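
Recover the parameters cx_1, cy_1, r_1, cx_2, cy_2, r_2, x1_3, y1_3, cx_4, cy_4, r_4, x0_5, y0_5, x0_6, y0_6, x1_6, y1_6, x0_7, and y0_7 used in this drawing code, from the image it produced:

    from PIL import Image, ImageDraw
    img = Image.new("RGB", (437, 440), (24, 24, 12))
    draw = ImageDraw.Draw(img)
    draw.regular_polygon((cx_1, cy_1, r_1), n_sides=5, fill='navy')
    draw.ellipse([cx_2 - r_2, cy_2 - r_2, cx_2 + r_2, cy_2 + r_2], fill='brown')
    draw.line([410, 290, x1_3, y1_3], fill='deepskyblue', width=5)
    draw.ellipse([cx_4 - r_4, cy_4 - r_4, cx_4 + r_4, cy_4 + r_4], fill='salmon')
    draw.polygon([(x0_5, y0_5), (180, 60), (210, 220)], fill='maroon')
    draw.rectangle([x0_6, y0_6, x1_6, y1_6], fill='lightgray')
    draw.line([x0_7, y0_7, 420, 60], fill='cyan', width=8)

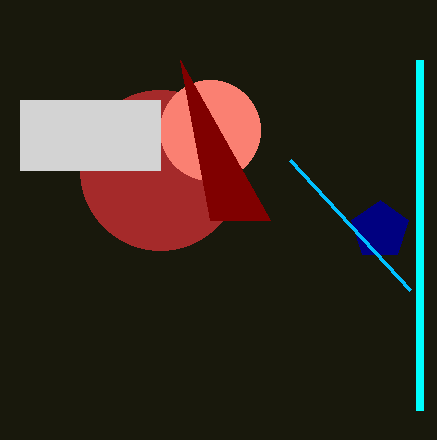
cx_1 = 380; cy_1 = 230; r_1 = 30; cx_2 = 160; cy_2 = 170; r_2 = 80; x1_3 = 290; y1_3 = 160; cx_4 = 210; cy_4 = 130; r_4 = 50; x0_5 = 270; y0_5 = 220; x0_6 = 20; y0_6 = 100; x1_6 = 160; y1_6 = 170; x0_7 = 420; y0_7 = 410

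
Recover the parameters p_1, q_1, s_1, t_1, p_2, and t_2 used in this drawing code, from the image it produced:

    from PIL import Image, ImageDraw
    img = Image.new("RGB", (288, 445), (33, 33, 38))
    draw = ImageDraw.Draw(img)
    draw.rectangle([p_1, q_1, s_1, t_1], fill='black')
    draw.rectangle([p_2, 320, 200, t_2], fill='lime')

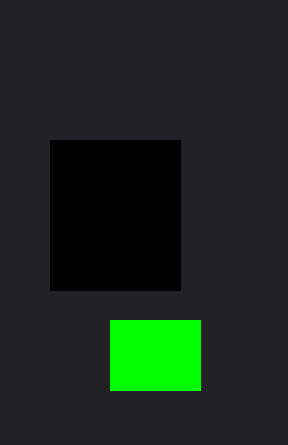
p_1 = 50, q_1 = 140, s_1 = 180, t_1 = 290, p_2 = 110, t_2 = 390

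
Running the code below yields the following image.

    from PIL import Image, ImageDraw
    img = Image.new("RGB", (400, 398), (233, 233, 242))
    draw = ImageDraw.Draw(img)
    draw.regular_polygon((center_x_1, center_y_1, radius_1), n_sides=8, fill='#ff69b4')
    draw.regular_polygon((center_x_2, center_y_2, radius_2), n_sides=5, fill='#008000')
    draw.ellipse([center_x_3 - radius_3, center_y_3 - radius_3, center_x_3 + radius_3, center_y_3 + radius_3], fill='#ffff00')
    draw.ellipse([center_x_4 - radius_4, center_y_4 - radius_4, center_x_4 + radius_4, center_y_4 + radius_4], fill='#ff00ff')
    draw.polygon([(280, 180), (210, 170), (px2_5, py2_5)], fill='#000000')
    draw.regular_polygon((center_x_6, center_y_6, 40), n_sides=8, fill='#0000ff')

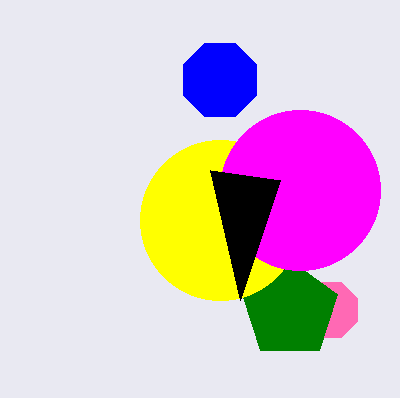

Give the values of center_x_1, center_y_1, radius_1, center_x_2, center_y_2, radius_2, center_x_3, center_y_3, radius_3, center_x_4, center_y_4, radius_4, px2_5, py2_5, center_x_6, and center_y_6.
center_x_1 = 330, center_y_1 = 310, radius_1 = 30, center_x_2 = 290, center_y_2 = 310, radius_2 = 50, center_x_3 = 220, center_y_3 = 220, radius_3 = 80, center_x_4 = 300, center_y_4 = 190, radius_4 = 80, px2_5 = 240, py2_5 = 300, center_x_6 = 220, center_y_6 = 80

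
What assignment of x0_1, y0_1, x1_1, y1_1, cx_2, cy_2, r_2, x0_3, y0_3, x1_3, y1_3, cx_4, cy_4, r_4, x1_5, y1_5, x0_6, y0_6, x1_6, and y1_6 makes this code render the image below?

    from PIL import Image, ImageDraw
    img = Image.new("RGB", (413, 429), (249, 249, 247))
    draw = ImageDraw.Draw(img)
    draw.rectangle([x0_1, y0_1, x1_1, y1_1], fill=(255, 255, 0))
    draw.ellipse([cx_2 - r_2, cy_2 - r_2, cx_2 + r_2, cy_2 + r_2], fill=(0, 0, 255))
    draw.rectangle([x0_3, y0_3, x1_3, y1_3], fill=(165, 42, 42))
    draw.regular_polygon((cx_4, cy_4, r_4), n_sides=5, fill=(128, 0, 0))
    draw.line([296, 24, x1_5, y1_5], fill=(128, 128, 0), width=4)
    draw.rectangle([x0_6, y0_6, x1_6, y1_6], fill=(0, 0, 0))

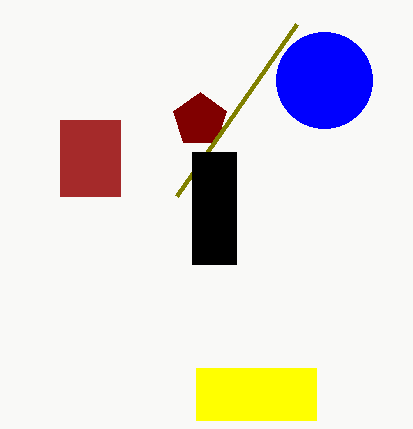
x0_1 = 196, y0_1 = 368, x1_1 = 316, y1_1 = 420, cx_2 = 324, cy_2 = 80, r_2 = 48, x0_3 = 60, y0_3 = 120, x1_3 = 120, y1_3 = 196, cx_4 = 200, cy_4 = 120, r_4 = 28, x1_5 = 176, y1_5 = 196, x0_6 = 192, y0_6 = 152, x1_6 = 236, y1_6 = 264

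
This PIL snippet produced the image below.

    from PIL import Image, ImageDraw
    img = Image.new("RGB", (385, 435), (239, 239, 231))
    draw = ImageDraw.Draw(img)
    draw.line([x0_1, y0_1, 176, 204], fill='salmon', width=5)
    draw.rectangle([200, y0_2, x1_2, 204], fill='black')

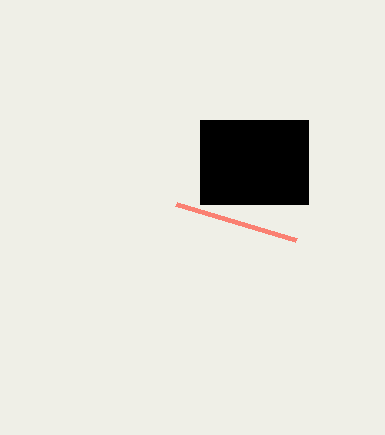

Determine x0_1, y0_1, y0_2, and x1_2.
x0_1 = 296; y0_1 = 240; y0_2 = 120; x1_2 = 308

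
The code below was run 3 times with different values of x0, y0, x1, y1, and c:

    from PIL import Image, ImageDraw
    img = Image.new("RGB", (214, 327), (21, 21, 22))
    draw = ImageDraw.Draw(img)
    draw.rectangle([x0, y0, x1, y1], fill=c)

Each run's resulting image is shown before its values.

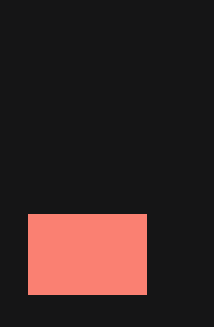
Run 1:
x0 = 28; y0 = 214; x1 = 146; y1 = 294; c = 'salmon'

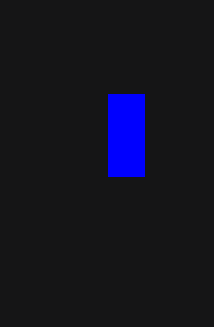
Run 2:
x0 = 108; y0 = 94; x1 = 144; y1 = 176; c = 'blue'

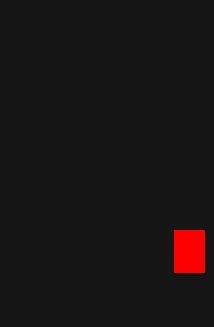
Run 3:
x0 = 174, y0 = 230, x1 = 204, y1 = 272, c = 'red'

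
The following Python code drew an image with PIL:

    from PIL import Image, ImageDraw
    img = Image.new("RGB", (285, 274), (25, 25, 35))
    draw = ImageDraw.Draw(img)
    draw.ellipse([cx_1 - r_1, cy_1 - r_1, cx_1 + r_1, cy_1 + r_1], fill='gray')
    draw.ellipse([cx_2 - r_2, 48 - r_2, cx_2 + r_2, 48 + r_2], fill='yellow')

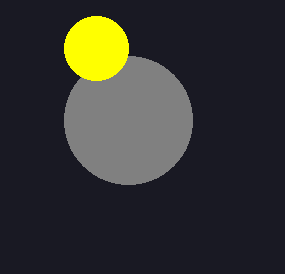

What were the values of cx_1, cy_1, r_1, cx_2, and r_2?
cx_1 = 128, cy_1 = 120, r_1 = 64, cx_2 = 96, r_2 = 32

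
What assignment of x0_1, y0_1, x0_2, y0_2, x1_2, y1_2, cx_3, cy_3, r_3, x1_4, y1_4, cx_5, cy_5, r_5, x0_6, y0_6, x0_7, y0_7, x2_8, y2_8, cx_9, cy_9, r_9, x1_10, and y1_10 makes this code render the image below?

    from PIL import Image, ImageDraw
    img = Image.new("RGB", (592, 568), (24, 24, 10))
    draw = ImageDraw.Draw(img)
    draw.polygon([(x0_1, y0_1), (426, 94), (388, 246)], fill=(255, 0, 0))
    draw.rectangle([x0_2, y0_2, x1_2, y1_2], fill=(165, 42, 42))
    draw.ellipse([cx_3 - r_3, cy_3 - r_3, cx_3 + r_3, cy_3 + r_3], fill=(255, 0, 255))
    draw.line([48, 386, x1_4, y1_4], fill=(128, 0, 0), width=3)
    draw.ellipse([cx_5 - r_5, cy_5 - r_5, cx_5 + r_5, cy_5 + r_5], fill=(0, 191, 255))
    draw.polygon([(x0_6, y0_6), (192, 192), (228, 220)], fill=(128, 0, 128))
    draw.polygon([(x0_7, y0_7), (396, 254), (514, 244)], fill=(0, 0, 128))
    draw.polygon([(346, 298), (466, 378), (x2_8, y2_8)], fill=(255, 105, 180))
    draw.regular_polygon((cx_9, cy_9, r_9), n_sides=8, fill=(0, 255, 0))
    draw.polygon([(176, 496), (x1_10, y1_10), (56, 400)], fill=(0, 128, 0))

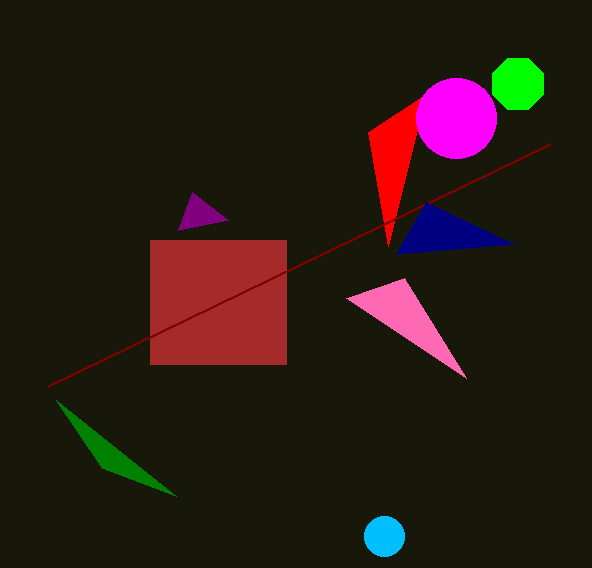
x0_1 = 368, y0_1 = 132, x0_2 = 150, y0_2 = 240, x1_2 = 286, y1_2 = 364, cx_3 = 456, cy_3 = 118, r_3 = 40, x1_4 = 550, y1_4 = 144, cx_5 = 384, cy_5 = 536, r_5 = 20, x0_6 = 178, y0_6 = 230, x0_7 = 426, y0_7 = 202, x2_8 = 404, y2_8 = 278, cx_9 = 518, cy_9 = 84, r_9 = 28, x1_10 = 102, y1_10 = 468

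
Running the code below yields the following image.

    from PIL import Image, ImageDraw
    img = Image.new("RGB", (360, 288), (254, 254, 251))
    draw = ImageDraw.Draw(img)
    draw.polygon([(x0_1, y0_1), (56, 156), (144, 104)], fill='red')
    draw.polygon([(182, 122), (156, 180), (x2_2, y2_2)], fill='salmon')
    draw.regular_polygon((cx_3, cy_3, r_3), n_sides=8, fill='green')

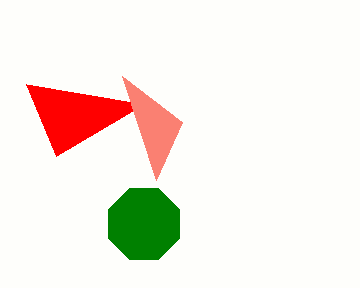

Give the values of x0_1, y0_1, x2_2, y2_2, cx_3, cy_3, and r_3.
x0_1 = 26
y0_1 = 84
x2_2 = 122
y2_2 = 76
cx_3 = 144
cy_3 = 224
r_3 = 38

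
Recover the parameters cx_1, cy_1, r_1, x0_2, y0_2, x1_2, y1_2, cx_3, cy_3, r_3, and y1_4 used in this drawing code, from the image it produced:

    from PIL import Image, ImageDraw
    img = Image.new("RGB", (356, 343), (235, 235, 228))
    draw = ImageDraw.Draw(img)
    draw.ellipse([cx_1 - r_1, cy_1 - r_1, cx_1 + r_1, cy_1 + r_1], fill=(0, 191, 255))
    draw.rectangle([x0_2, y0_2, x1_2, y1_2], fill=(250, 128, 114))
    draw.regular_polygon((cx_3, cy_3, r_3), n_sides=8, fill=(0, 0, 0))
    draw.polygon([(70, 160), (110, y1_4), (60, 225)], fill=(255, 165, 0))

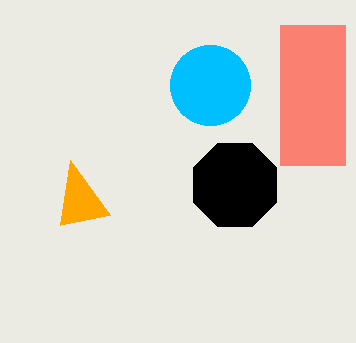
cx_1 = 210; cy_1 = 85; r_1 = 40; x0_2 = 280; y0_2 = 25; x1_2 = 345; y1_2 = 165; cx_3 = 235; cy_3 = 185; r_3 = 45; y1_4 = 215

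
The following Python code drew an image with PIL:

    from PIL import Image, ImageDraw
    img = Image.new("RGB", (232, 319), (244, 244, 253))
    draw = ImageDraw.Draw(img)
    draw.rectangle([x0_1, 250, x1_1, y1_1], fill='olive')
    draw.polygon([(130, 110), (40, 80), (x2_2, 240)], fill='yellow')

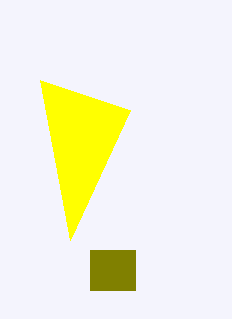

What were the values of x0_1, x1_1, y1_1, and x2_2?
x0_1 = 90
x1_1 = 135
y1_1 = 290
x2_2 = 70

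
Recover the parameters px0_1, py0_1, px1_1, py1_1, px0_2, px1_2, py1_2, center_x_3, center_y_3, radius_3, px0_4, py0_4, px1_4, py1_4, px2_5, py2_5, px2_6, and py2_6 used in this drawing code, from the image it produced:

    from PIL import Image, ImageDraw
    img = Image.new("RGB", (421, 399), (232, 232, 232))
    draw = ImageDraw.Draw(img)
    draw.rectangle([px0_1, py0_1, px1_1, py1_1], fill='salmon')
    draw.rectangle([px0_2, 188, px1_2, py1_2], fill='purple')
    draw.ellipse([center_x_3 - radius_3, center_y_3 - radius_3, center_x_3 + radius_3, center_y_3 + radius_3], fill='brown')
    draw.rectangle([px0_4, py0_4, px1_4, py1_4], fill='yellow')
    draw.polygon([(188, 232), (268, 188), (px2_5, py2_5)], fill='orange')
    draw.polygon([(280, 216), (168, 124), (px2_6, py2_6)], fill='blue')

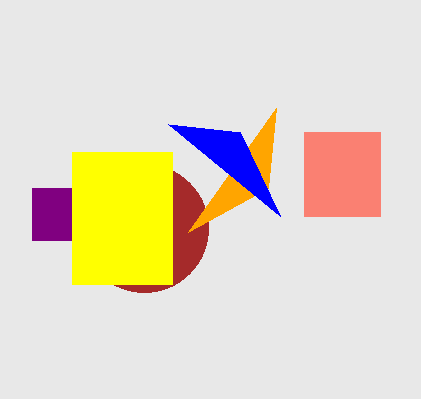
px0_1 = 304, py0_1 = 132, px1_1 = 380, py1_1 = 216, px0_2 = 32, px1_2 = 72, py1_2 = 240, center_x_3 = 144, center_y_3 = 228, radius_3 = 64, px0_4 = 72, py0_4 = 152, px1_4 = 172, py1_4 = 284, px2_5 = 276, py2_5 = 108, px2_6 = 240, py2_6 = 132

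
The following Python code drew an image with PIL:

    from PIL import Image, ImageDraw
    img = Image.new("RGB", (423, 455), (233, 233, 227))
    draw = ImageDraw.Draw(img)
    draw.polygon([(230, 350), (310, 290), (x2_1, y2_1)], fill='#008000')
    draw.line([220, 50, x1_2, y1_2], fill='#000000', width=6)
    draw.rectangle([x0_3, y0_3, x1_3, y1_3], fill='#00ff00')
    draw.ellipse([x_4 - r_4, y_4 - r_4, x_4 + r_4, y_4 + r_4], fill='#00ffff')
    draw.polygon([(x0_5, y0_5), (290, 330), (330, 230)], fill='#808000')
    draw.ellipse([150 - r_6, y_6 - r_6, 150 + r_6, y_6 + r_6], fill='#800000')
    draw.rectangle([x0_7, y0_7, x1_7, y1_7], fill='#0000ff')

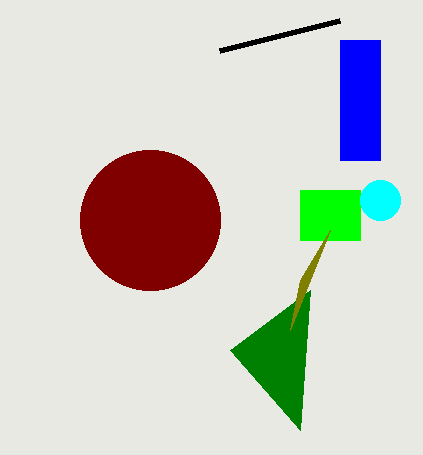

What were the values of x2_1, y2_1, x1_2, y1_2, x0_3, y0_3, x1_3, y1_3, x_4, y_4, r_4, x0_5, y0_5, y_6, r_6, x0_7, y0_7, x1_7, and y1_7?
x2_1 = 300, y2_1 = 430, x1_2 = 340, y1_2 = 20, x0_3 = 300, y0_3 = 190, x1_3 = 360, y1_3 = 240, x_4 = 380, y_4 = 200, r_4 = 20, x0_5 = 300, y0_5 = 280, y_6 = 220, r_6 = 70, x0_7 = 340, y0_7 = 40, x1_7 = 380, y1_7 = 160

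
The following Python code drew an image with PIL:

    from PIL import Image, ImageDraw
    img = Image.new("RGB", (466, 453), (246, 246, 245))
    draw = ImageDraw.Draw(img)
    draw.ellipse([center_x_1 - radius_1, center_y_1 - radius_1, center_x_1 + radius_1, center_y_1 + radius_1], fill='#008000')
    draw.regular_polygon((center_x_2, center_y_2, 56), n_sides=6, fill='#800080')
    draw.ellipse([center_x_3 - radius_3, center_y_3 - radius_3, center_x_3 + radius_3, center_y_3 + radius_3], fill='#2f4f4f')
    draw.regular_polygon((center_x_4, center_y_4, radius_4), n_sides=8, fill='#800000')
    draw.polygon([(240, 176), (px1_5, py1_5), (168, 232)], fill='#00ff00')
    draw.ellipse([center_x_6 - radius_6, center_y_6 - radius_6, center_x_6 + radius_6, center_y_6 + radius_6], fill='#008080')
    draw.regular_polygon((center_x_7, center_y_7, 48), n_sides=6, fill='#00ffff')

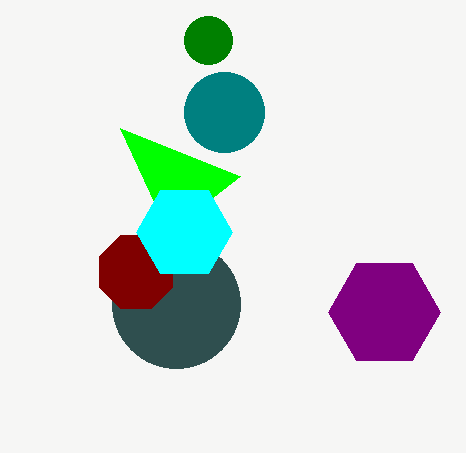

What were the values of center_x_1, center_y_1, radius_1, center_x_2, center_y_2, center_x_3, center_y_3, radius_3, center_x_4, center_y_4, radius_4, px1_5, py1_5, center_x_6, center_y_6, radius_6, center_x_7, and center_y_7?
center_x_1 = 208; center_y_1 = 40; radius_1 = 24; center_x_2 = 384; center_y_2 = 312; center_x_3 = 176; center_y_3 = 304; radius_3 = 64; center_x_4 = 136; center_y_4 = 272; radius_4 = 40; px1_5 = 120; py1_5 = 128; center_x_6 = 224; center_y_6 = 112; radius_6 = 40; center_x_7 = 184; center_y_7 = 232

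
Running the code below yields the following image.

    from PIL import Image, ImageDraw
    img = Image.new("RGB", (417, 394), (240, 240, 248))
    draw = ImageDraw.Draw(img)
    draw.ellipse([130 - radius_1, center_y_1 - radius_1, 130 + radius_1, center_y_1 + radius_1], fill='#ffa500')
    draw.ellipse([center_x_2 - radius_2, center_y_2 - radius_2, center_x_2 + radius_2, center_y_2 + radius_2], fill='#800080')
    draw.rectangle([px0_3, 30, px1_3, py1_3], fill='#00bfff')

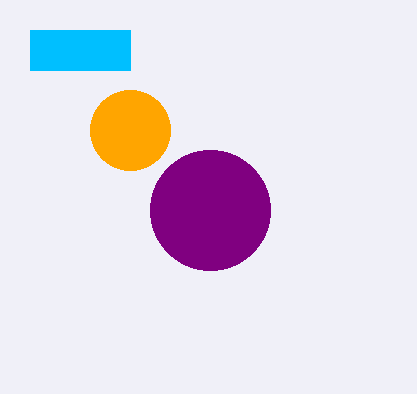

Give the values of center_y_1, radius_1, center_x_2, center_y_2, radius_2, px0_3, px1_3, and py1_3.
center_y_1 = 130; radius_1 = 40; center_x_2 = 210; center_y_2 = 210; radius_2 = 60; px0_3 = 30; px1_3 = 130; py1_3 = 70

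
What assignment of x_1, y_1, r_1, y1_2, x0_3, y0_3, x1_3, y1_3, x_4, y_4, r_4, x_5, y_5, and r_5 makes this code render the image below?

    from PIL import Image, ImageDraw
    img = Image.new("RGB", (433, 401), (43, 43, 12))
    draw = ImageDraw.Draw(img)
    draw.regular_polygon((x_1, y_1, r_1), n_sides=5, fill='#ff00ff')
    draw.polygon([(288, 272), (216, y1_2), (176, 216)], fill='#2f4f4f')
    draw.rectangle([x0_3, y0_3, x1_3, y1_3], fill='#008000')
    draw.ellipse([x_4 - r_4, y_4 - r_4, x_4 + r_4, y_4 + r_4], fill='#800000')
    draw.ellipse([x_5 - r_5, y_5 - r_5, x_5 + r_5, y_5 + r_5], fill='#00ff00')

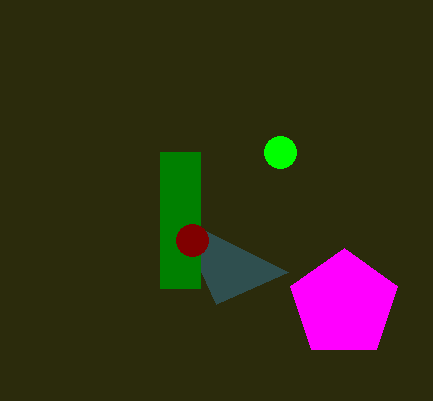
x_1 = 344; y_1 = 304; r_1 = 56; y1_2 = 304; x0_3 = 160; y0_3 = 152; x1_3 = 200; y1_3 = 288; x_4 = 192; y_4 = 240; r_4 = 16; x_5 = 280; y_5 = 152; r_5 = 16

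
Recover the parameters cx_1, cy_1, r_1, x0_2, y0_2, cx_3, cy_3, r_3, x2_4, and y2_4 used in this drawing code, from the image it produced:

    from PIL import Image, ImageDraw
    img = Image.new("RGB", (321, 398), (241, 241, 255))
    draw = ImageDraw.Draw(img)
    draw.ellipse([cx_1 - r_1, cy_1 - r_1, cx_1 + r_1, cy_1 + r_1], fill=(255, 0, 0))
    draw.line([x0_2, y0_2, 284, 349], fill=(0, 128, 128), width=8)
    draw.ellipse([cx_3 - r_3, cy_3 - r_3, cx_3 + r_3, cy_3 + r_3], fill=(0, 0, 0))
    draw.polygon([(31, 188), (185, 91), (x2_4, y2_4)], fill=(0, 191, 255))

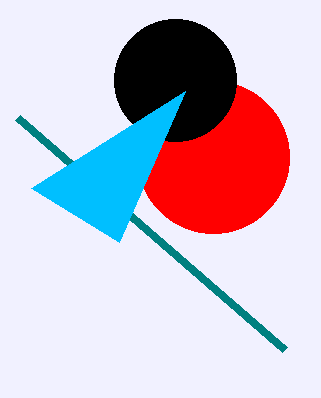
cx_1 = 213; cy_1 = 157; r_1 = 76; x0_2 = 17; y0_2 = 117; cx_3 = 175; cy_3 = 80; r_3 = 61; x2_4 = 119; y2_4 = 242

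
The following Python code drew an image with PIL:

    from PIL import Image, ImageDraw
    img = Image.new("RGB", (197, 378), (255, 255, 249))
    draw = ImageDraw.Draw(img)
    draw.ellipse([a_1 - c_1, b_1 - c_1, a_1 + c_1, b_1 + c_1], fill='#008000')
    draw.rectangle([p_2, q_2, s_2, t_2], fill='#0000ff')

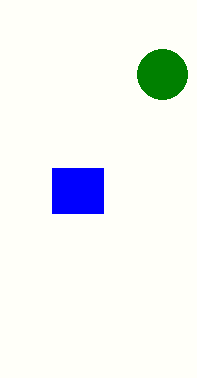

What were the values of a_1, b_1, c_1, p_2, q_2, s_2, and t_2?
a_1 = 162, b_1 = 74, c_1 = 25, p_2 = 52, q_2 = 168, s_2 = 103, t_2 = 213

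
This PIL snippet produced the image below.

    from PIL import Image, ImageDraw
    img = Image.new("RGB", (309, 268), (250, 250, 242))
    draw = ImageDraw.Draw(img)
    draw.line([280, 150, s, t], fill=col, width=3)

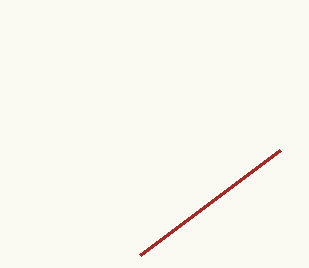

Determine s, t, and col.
s = 140
t = 255
col = 'brown'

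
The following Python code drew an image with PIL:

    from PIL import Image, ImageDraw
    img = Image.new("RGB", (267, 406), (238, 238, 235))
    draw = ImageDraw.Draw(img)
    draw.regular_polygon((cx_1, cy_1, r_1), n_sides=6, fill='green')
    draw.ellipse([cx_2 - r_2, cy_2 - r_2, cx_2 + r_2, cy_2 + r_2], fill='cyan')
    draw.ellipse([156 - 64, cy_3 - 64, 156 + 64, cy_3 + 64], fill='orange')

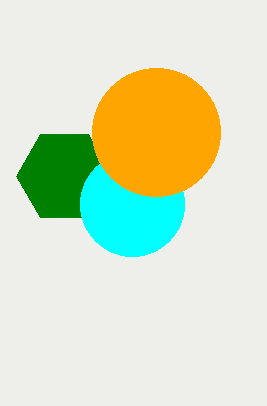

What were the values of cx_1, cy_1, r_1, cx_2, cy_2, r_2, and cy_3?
cx_1 = 64; cy_1 = 176; r_1 = 48; cx_2 = 132; cy_2 = 204; r_2 = 52; cy_3 = 132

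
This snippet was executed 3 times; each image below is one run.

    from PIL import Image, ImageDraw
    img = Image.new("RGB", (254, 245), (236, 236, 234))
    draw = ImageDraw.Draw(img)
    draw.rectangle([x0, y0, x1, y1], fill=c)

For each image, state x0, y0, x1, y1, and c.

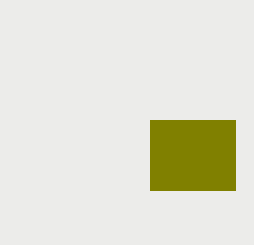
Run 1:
x0 = 150
y0 = 120
x1 = 235
y1 = 190
c = 'olive'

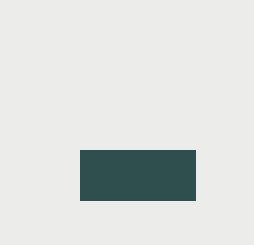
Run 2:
x0 = 80
y0 = 150
x1 = 195
y1 = 200
c = 'darkslategray'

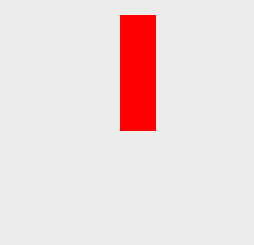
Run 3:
x0 = 120; y0 = 15; x1 = 155; y1 = 130; c = 'red'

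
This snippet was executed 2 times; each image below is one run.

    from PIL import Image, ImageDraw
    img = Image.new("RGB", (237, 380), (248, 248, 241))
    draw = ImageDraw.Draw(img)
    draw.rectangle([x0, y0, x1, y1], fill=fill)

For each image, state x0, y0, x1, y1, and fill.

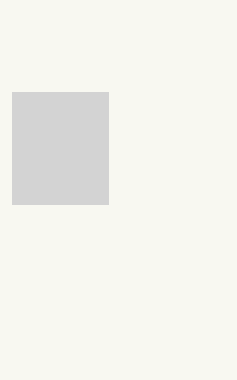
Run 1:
x0 = 12; y0 = 92; x1 = 108; y1 = 204; fill = 'lightgray'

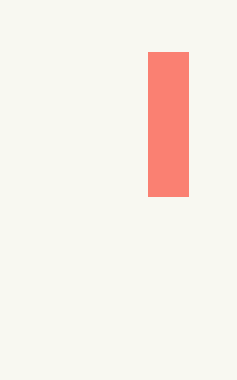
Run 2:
x0 = 148; y0 = 52; x1 = 188; y1 = 196; fill = 'salmon'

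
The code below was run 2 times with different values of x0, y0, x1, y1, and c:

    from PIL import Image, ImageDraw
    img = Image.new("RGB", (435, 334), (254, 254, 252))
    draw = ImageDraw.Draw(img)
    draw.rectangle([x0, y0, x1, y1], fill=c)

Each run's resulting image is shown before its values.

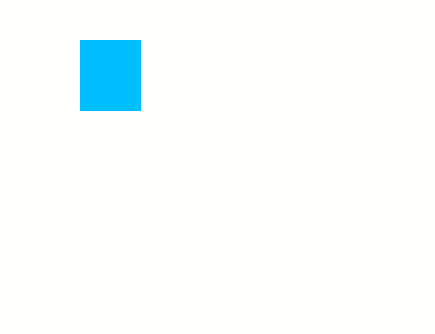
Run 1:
x0 = 80, y0 = 40, x1 = 140, y1 = 110, c = 'deepskyblue'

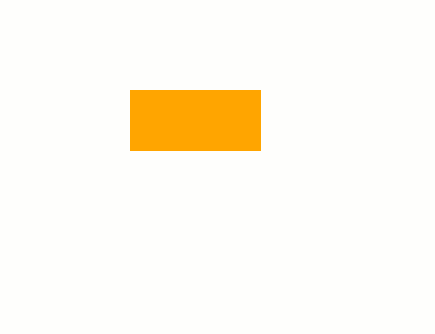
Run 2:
x0 = 130; y0 = 90; x1 = 260; y1 = 150; c = 'orange'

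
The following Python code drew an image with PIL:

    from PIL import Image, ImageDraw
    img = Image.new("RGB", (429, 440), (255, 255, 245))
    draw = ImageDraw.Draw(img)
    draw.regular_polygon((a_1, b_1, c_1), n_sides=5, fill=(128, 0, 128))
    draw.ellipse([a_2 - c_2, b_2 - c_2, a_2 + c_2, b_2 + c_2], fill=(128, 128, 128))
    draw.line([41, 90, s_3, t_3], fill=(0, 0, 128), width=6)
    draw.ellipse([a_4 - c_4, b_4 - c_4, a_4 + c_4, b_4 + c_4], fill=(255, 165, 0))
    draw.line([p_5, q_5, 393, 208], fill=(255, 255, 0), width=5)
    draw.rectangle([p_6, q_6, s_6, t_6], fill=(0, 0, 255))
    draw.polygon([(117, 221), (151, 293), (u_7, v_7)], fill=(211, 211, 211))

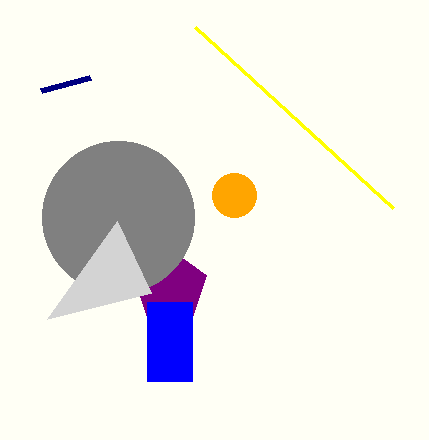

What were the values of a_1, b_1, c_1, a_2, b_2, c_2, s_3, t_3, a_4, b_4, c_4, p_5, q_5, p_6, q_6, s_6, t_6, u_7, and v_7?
a_1 = 170; b_1 = 287; c_1 = 38; a_2 = 118; b_2 = 217; c_2 = 76; s_3 = 90; t_3 = 77; a_4 = 234; b_4 = 195; c_4 = 22; p_5 = 195; q_5 = 27; p_6 = 147; q_6 = 302; s_6 = 192; t_6 = 381; u_7 = 47; v_7 = 319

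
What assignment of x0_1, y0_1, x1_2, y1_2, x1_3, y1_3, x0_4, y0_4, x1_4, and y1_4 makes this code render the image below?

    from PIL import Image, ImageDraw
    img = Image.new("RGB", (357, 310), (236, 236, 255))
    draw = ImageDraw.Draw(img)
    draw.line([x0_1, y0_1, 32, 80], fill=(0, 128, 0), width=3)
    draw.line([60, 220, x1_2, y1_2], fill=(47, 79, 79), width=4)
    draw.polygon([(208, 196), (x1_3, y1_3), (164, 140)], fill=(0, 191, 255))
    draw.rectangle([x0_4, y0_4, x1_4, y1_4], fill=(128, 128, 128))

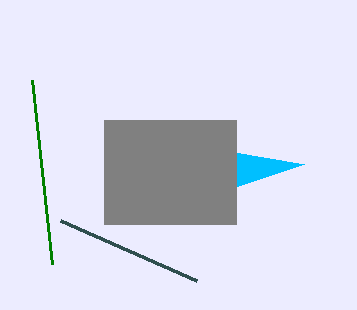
x0_1 = 52
y0_1 = 264
x1_2 = 196
y1_2 = 280
x1_3 = 304
y1_3 = 164
x0_4 = 104
y0_4 = 120
x1_4 = 236
y1_4 = 224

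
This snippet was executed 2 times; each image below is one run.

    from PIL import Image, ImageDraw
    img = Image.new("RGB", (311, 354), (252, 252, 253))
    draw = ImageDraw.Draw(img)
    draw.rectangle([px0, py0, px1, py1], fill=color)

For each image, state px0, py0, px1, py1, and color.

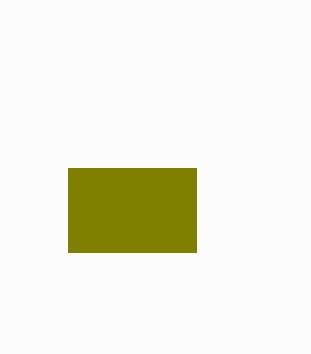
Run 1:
px0 = 68
py0 = 168
px1 = 196
py1 = 252
color = 'olive'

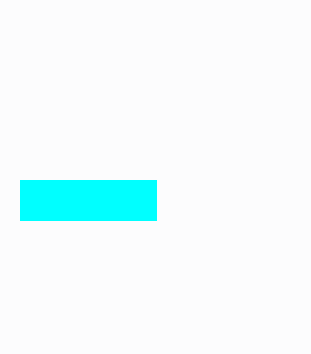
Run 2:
px0 = 20; py0 = 180; px1 = 156; py1 = 220; color = 'cyan'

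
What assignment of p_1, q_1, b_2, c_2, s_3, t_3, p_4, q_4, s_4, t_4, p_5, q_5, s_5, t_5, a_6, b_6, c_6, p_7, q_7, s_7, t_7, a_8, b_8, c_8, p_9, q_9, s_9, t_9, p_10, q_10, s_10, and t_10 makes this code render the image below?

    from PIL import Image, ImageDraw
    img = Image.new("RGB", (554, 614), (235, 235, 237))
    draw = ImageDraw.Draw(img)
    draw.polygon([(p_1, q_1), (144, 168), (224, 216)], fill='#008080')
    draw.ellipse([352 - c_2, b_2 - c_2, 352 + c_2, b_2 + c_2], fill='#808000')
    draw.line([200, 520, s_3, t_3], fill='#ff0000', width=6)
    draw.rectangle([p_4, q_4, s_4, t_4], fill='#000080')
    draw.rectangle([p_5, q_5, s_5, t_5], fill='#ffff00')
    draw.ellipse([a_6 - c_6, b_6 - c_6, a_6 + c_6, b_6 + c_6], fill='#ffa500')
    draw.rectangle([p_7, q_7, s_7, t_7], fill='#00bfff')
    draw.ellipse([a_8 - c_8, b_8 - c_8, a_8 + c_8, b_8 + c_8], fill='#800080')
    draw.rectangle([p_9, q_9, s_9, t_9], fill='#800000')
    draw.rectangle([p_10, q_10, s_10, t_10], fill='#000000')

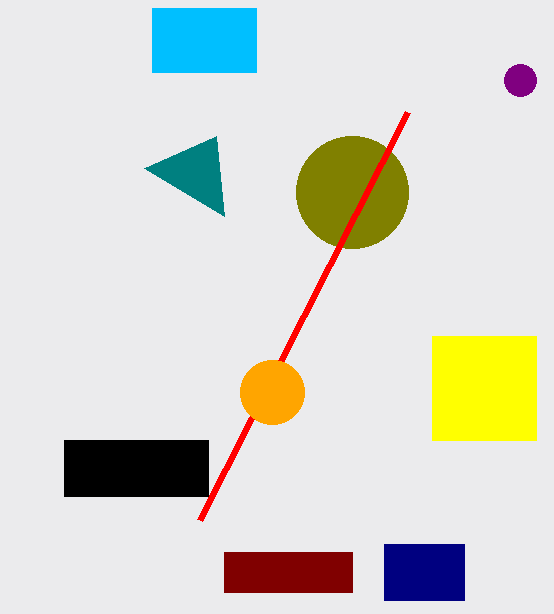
p_1 = 216; q_1 = 136; b_2 = 192; c_2 = 56; s_3 = 408; t_3 = 112; p_4 = 384; q_4 = 544; s_4 = 464; t_4 = 600; p_5 = 432; q_5 = 336; s_5 = 536; t_5 = 440; a_6 = 272; b_6 = 392; c_6 = 32; p_7 = 152; q_7 = 8; s_7 = 256; t_7 = 72; a_8 = 520; b_8 = 80; c_8 = 16; p_9 = 224; q_9 = 552; s_9 = 352; t_9 = 592; p_10 = 64; q_10 = 440; s_10 = 208; t_10 = 496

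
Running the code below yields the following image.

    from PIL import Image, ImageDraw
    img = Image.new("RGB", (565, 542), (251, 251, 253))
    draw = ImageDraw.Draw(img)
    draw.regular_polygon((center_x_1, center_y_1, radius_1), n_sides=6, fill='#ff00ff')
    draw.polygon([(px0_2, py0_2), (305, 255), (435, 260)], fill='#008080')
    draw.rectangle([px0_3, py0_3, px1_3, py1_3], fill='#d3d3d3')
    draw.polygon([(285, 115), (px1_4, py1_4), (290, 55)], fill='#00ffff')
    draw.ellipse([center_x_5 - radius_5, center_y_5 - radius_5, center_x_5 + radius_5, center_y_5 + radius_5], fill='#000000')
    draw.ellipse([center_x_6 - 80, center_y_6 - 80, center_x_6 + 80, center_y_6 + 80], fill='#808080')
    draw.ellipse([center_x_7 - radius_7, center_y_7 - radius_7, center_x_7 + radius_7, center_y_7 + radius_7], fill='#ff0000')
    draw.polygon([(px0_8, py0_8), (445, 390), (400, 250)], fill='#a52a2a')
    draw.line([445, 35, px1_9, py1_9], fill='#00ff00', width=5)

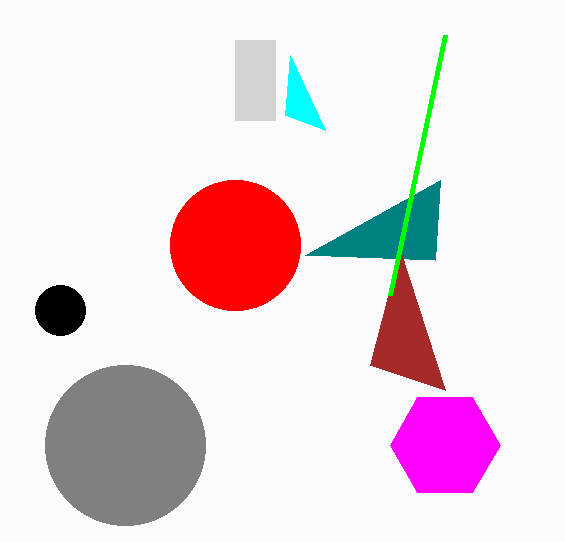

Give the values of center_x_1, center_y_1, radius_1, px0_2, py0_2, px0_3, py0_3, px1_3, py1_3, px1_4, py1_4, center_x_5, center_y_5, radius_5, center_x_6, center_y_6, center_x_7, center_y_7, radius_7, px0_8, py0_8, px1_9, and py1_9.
center_x_1 = 445, center_y_1 = 445, radius_1 = 55, px0_2 = 440, py0_2 = 180, px0_3 = 235, py0_3 = 40, px1_3 = 275, py1_3 = 120, px1_4 = 325, py1_4 = 130, center_x_5 = 60, center_y_5 = 310, radius_5 = 25, center_x_6 = 125, center_y_6 = 445, center_x_7 = 235, center_y_7 = 245, radius_7 = 65, px0_8 = 370, py0_8 = 365, px1_9 = 390, py1_9 = 295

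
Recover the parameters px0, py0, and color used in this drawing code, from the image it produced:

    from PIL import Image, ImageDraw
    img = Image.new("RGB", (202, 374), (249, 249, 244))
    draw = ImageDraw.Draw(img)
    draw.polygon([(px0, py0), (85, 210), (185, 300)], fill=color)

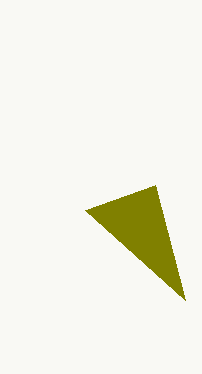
px0 = 155; py0 = 185; color = 'olive'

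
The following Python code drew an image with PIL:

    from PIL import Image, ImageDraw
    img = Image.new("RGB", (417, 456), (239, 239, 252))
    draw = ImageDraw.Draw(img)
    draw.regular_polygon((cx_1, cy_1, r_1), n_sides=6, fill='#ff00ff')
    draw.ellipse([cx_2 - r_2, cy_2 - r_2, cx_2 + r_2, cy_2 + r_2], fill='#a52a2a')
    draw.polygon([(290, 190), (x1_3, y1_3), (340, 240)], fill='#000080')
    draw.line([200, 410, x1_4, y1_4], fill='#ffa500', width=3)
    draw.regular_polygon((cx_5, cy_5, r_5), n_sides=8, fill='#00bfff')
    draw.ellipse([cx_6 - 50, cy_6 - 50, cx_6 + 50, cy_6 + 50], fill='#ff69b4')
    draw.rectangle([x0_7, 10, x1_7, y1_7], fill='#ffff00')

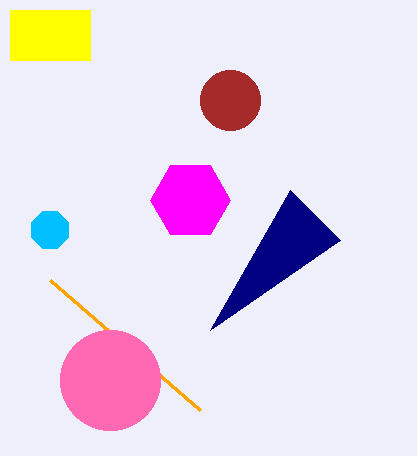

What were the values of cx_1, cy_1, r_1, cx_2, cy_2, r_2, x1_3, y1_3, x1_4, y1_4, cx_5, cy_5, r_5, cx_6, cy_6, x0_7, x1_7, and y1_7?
cx_1 = 190; cy_1 = 200; r_1 = 40; cx_2 = 230; cy_2 = 100; r_2 = 30; x1_3 = 210; y1_3 = 330; x1_4 = 50; y1_4 = 280; cx_5 = 50; cy_5 = 230; r_5 = 20; cx_6 = 110; cy_6 = 380; x0_7 = 10; x1_7 = 90; y1_7 = 60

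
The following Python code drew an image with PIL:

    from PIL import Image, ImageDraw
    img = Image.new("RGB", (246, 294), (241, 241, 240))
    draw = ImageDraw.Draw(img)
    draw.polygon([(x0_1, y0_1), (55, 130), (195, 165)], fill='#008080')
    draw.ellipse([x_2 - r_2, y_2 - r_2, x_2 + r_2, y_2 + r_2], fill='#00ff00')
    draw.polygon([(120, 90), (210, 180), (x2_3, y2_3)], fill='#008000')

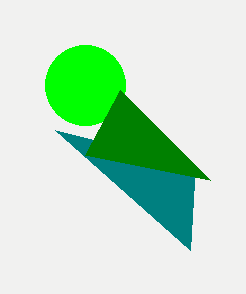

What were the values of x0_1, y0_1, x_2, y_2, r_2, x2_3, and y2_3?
x0_1 = 190
y0_1 = 250
x_2 = 85
y_2 = 85
r_2 = 40
x2_3 = 85
y2_3 = 155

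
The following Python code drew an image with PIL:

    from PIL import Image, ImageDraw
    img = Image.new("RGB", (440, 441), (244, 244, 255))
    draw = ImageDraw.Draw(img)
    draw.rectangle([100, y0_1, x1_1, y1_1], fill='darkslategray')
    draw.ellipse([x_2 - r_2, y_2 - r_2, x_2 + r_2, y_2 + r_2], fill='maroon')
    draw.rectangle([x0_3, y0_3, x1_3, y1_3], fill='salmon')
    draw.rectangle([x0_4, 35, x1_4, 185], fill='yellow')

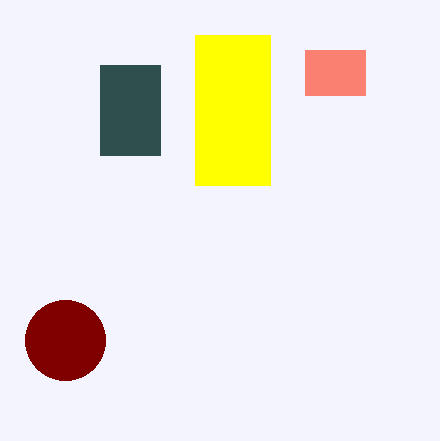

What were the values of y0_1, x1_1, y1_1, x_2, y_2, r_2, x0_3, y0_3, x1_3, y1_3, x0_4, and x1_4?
y0_1 = 65, x1_1 = 160, y1_1 = 155, x_2 = 65, y_2 = 340, r_2 = 40, x0_3 = 305, y0_3 = 50, x1_3 = 365, y1_3 = 95, x0_4 = 195, x1_4 = 270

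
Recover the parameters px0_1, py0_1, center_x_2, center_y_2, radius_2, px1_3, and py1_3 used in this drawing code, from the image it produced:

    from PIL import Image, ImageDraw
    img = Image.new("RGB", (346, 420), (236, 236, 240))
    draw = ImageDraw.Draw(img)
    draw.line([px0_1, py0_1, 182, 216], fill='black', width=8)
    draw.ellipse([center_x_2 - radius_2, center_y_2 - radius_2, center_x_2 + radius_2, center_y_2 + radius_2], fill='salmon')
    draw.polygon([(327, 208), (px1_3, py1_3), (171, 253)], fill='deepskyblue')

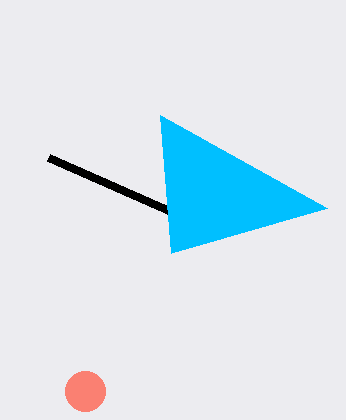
px0_1 = 48, py0_1 = 157, center_x_2 = 85, center_y_2 = 391, radius_2 = 20, px1_3 = 160, py1_3 = 115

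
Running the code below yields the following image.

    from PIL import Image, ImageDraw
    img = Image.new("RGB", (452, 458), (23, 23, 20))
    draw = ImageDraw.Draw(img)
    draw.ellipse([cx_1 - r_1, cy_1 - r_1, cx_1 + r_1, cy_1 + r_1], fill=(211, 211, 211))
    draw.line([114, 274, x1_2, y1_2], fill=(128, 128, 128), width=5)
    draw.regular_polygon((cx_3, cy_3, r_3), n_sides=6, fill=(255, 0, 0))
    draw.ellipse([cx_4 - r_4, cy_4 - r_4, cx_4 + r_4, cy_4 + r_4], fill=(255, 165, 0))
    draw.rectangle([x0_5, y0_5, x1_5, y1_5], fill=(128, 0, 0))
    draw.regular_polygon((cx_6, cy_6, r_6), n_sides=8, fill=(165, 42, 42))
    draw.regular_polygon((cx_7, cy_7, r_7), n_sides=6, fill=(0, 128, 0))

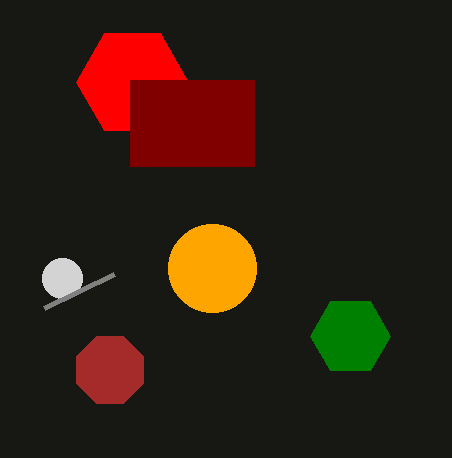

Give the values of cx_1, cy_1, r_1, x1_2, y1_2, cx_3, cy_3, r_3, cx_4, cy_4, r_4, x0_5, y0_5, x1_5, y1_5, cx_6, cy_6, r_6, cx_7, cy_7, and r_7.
cx_1 = 62; cy_1 = 278; r_1 = 20; x1_2 = 44; y1_2 = 308; cx_3 = 132; cy_3 = 82; r_3 = 56; cx_4 = 212; cy_4 = 268; r_4 = 44; x0_5 = 130; y0_5 = 80; x1_5 = 254; y1_5 = 166; cx_6 = 110; cy_6 = 370; r_6 = 36; cx_7 = 350; cy_7 = 336; r_7 = 40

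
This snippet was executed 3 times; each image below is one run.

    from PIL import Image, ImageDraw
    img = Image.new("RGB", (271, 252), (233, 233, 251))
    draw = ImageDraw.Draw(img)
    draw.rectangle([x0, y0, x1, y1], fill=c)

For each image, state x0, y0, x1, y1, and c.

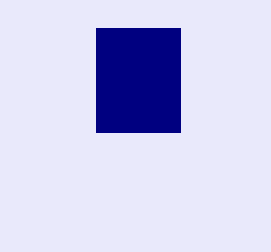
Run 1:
x0 = 96
y0 = 28
x1 = 180
y1 = 132
c = 'navy'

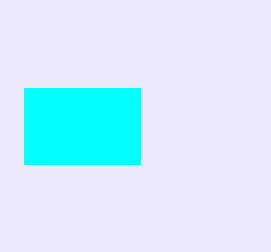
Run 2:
x0 = 24; y0 = 88; x1 = 140; y1 = 164; c = 'cyan'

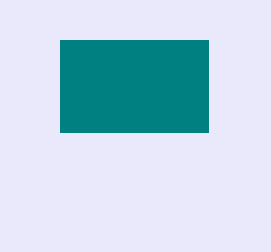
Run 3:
x0 = 60
y0 = 40
x1 = 208
y1 = 132
c = 'teal'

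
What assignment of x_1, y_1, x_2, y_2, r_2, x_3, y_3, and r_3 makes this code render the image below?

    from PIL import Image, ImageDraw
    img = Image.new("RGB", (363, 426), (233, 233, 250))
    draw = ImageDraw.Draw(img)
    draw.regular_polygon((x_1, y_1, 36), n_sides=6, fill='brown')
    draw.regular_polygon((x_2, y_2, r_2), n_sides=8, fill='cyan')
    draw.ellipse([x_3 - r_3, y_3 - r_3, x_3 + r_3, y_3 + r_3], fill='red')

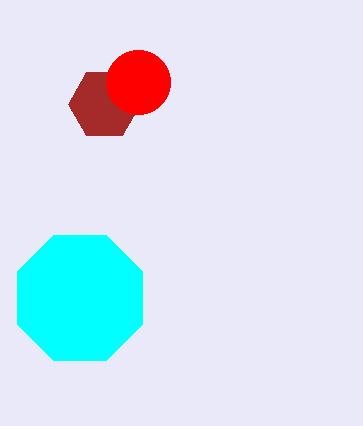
x_1 = 104
y_1 = 104
x_2 = 80
y_2 = 298
r_2 = 68
x_3 = 138
y_3 = 82
r_3 = 32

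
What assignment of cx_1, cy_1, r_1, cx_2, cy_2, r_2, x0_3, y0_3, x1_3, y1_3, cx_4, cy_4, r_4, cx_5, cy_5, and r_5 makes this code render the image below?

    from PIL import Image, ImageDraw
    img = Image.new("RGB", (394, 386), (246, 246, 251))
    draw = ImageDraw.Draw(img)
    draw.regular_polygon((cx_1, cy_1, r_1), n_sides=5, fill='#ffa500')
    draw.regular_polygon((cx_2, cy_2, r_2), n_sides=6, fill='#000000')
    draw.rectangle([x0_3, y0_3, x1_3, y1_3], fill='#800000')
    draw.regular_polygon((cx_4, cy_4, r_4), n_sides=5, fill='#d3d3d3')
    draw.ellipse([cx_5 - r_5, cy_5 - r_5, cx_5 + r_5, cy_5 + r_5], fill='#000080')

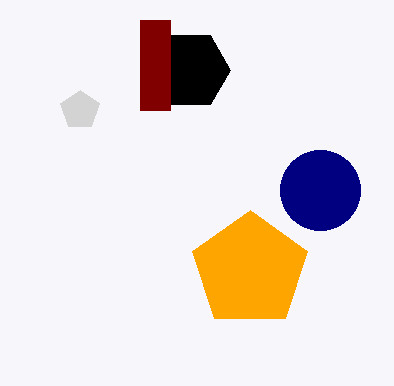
cx_1 = 250
cy_1 = 270
r_1 = 60
cx_2 = 190
cy_2 = 70
r_2 = 40
x0_3 = 140
y0_3 = 20
x1_3 = 170
y1_3 = 110
cx_4 = 80
cy_4 = 110
r_4 = 20
cx_5 = 320
cy_5 = 190
r_5 = 40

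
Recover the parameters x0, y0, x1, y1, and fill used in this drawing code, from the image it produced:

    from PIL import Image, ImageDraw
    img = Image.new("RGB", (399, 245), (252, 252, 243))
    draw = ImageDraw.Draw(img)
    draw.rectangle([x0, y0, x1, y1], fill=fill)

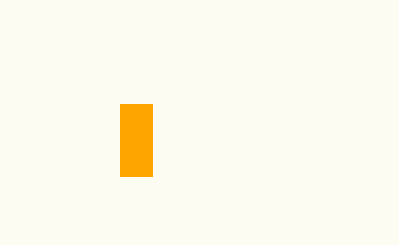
x0 = 120
y0 = 104
x1 = 152
y1 = 176
fill = 'orange'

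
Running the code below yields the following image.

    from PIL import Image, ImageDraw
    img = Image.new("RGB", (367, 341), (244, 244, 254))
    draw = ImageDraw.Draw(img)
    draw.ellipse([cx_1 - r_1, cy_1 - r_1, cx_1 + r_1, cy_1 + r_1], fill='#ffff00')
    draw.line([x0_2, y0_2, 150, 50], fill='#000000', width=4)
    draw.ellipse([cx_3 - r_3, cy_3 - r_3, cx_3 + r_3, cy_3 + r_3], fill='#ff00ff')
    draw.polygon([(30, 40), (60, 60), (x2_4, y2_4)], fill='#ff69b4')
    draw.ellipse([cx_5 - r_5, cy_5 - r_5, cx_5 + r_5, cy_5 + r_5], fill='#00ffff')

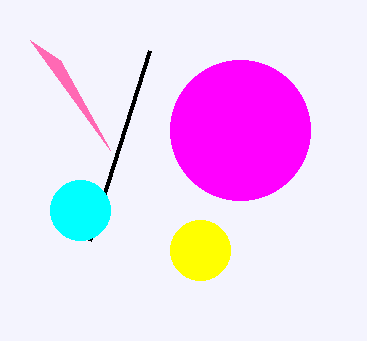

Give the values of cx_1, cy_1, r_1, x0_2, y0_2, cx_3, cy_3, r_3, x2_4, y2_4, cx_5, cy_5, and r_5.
cx_1 = 200, cy_1 = 250, r_1 = 30, x0_2 = 90, y0_2 = 240, cx_3 = 240, cy_3 = 130, r_3 = 70, x2_4 = 110, y2_4 = 150, cx_5 = 80, cy_5 = 210, r_5 = 30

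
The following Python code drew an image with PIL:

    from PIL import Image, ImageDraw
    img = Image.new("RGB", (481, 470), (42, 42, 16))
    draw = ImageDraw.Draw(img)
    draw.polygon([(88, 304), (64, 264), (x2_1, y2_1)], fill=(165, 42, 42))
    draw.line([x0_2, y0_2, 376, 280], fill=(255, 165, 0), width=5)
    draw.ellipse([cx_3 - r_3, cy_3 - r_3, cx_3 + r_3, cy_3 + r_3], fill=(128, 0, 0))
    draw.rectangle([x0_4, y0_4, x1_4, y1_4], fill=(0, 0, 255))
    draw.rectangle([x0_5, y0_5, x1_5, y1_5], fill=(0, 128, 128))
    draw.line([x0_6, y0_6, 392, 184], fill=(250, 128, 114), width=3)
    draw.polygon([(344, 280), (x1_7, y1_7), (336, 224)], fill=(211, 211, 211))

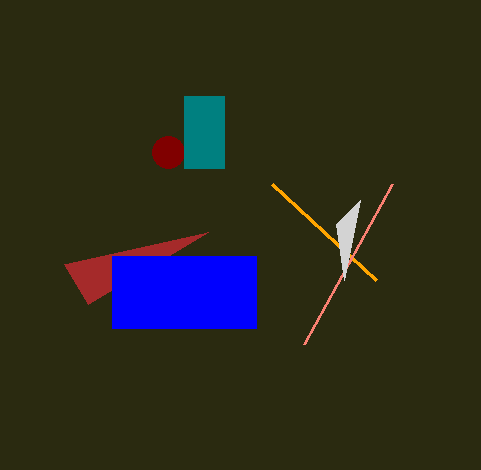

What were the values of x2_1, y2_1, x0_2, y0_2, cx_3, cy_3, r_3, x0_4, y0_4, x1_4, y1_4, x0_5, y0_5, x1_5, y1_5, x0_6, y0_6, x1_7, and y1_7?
x2_1 = 208; y2_1 = 232; x0_2 = 272; y0_2 = 184; cx_3 = 168; cy_3 = 152; r_3 = 16; x0_4 = 112; y0_4 = 256; x1_4 = 256; y1_4 = 328; x0_5 = 184; y0_5 = 96; x1_5 = 224; y1_5 = 168; x0_6 = 304; y0_6 = 344; x1_7 = 360; y1_7 = 200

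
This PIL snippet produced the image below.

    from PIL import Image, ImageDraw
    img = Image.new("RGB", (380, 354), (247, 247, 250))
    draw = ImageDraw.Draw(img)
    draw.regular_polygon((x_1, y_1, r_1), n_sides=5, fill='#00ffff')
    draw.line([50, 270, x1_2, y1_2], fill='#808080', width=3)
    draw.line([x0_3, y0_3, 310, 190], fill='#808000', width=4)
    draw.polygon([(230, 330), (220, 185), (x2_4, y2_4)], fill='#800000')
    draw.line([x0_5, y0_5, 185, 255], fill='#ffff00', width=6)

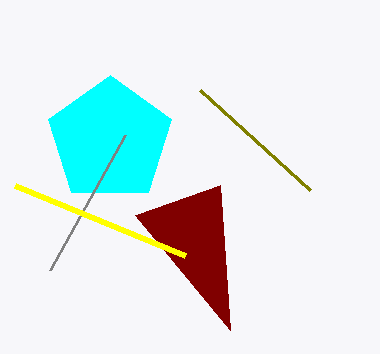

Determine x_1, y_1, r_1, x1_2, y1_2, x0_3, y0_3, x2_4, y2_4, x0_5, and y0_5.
x_1 = 110
y_1 = 140
r_1 = 65
x1_2 = 125
y1_2 = 135
x0_3 = 200
y0_3 = 90
x2_4 = 135
y2_4 = 215
x0_5 = 15
y0_5 = 185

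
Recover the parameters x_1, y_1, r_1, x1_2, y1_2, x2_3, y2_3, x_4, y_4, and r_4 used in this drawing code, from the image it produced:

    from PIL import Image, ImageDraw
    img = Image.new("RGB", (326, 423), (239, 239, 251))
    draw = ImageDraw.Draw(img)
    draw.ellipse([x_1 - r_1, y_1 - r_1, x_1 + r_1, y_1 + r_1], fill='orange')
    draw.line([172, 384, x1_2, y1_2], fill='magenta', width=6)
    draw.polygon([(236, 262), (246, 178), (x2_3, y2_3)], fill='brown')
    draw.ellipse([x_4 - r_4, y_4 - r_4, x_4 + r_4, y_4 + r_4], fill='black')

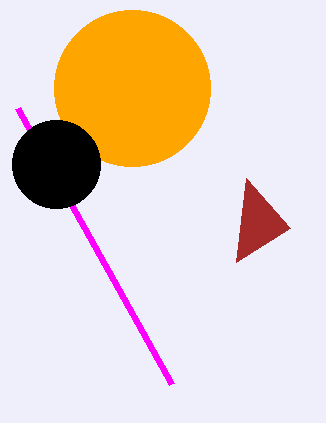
x_1 = 132; y_1 = 88; r_1 = 78; x1_2 = 18; y1_2 = 108; x2_3 = 290; y2_3 = 228; x_4 = 56; y_4 = 164; r_4 = 44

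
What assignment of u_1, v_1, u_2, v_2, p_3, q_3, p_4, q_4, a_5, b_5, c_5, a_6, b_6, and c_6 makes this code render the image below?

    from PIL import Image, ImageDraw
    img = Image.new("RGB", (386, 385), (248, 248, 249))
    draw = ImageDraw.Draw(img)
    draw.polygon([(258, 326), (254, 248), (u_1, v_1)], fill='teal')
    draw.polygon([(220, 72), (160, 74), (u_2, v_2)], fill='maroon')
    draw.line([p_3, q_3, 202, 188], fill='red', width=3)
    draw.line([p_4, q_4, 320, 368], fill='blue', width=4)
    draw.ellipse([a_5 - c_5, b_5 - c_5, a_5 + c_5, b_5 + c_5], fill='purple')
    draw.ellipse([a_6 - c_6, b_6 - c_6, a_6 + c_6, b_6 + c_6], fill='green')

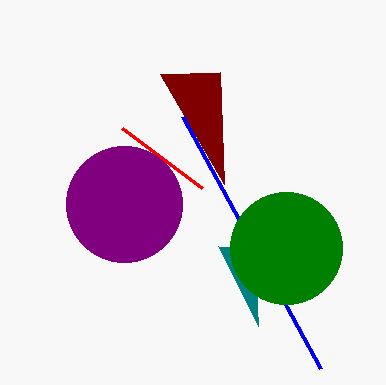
u_1 = 218
v_1 = 246
u_2 = 224
v_2 = 184
p_3 = 122
q_3 = 128
p_4 = 182
q_4 = 116
a_5 = 124
b_5 = 204
c_5 = 58
a_6 = 286
b_6 = 248
c_6 = 56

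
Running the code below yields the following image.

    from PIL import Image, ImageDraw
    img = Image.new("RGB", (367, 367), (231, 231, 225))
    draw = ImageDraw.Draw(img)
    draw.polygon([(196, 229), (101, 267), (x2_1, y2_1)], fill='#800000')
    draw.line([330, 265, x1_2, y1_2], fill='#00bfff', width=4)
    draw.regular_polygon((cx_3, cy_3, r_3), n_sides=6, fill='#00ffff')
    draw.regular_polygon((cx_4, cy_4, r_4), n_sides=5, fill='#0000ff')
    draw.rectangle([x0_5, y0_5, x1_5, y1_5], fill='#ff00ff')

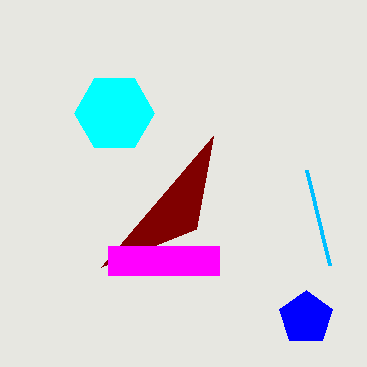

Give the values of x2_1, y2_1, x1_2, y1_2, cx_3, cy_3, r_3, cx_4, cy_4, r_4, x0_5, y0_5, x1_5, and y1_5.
x2_1 = 213, y2_1 = 136, x1_2 = 307, y1_2 = 170, cx_3 = 114, cy_3 = 113, r_3 = 40, cx_4 = 306, cy_4 = 318, r_4 = 28, x0_5 = 108, y0_5 = 246, x1_5 = 219, y1_5 = 275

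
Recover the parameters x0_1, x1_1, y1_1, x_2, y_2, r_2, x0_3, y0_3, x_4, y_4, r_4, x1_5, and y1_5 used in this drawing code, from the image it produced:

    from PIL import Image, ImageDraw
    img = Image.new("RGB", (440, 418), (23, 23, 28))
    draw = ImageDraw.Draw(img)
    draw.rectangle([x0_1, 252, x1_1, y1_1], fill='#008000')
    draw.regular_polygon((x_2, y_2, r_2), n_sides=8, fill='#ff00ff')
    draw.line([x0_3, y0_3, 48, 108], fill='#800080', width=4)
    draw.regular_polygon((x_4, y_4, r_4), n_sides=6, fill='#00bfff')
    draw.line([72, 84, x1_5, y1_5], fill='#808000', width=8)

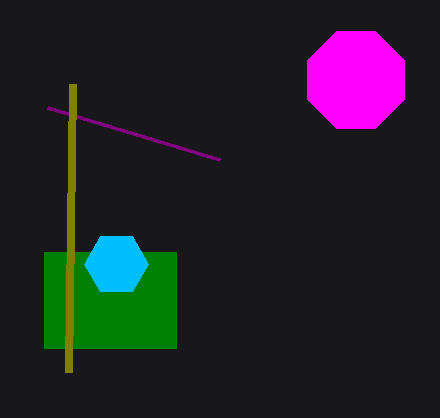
x0_1 = 44
x1_1 = 176
y1_1 = 348
x_2 = 356
y_2 = 80
r_2 = 52
x0_3 = 220
y0_3 = 160
x_4 = 116
y_4 = 264
r_4 = 32
x1_5 = 68
y1_5 = 372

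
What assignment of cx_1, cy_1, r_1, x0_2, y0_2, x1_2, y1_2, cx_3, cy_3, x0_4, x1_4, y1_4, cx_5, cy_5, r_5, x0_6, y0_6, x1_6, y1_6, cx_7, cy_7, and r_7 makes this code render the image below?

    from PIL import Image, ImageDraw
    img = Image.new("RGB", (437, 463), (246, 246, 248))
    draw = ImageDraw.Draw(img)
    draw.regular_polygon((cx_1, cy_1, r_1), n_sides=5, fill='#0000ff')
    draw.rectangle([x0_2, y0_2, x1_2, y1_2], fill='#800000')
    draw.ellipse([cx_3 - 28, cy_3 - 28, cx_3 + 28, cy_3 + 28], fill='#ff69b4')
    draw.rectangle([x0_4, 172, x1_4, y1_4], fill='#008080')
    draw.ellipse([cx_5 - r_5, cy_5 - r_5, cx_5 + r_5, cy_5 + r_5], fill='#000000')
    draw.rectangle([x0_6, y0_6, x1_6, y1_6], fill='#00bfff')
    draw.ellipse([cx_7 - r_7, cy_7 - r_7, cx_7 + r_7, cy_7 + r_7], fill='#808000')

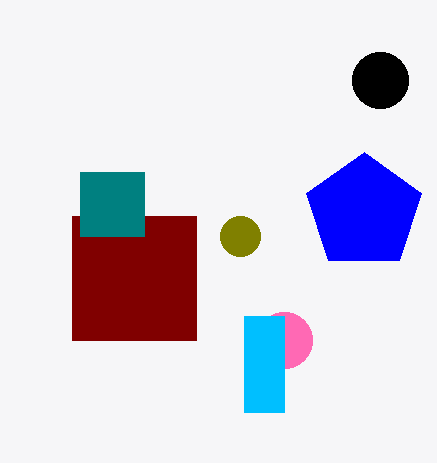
cx_1 = 364
cy_1 = 212
r_1 = 60
x0_2 = 72
y0_2 = 216
x1_2 = 196
y1_2 = 340
cx_3 = 284
cy_3 = 340
x0_4 = 80
x1_4 = 144
y1_4 = 236
cx_5 = 380
cy_5 = 80
r_5 = 28
x0_6 = 244
y0_6 = 316
x1_6 = 284
y1_6 = 412
cx_7 = 240
cy_7 = 236
r_7 = 20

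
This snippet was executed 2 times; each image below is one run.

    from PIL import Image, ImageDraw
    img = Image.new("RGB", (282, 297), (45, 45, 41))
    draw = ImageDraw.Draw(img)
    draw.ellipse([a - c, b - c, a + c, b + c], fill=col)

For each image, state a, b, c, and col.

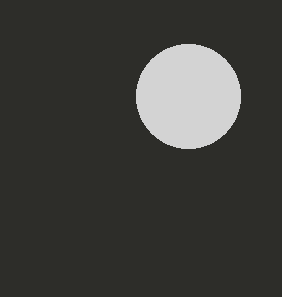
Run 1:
a = 188, b = 96, c = 52, col = 'lightgray'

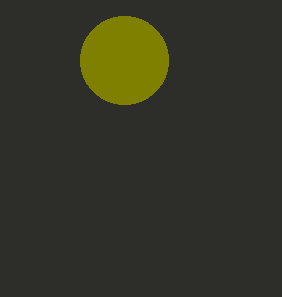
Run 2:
a = 124
b = 60
c = 44
col = 'olive'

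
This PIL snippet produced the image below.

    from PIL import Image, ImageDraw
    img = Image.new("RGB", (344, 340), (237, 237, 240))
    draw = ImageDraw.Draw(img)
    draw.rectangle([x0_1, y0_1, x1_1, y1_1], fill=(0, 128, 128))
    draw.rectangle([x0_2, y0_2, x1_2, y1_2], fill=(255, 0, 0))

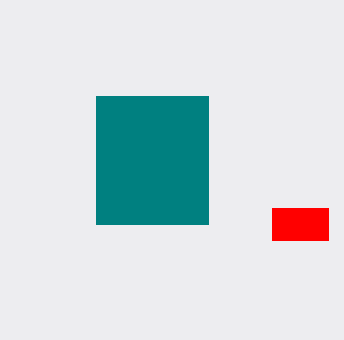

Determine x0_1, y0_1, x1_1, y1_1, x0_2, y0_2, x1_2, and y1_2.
x0_1 = 96
y0_1 = 96
x1_1 = 208
y1_1 = 224
x0_2 = 272
y0_2 = 208
x1_2 = 328
y1_2 = 240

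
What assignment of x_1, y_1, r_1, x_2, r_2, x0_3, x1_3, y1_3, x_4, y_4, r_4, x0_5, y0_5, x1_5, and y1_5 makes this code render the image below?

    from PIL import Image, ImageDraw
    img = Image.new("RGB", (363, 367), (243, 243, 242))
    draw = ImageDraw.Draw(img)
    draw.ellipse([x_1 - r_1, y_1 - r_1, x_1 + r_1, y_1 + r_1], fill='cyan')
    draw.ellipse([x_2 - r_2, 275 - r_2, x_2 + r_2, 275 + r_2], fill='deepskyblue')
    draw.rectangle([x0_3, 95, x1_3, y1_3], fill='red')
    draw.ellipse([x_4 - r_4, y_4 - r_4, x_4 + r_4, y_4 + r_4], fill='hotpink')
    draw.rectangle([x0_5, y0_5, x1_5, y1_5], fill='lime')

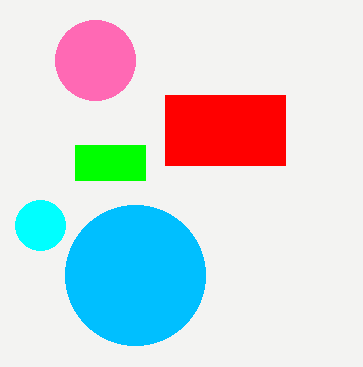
x_1 = 40, y_1 = 225, r_1 = 25, x_2 = 135, r_2 = 70, x0_3 = 165, x1_3 = 285, y1_3 = 165, x_4 = 95, y_4 = 60, r_4 = 40, x0_5 = 75, y0_5 = 145, x1_5 = 145, y1_5 = 180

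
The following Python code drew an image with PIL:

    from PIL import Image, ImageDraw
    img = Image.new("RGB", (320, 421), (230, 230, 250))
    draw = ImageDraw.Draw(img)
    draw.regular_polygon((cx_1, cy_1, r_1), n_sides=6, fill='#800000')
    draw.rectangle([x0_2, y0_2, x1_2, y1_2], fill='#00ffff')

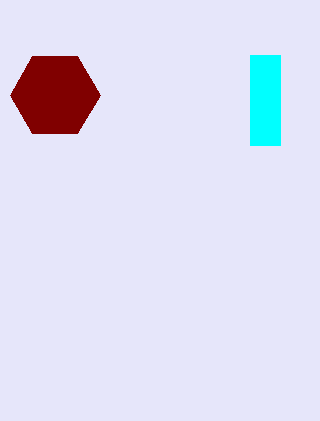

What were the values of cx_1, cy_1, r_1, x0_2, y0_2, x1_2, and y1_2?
cx_1 = 55
cy_1 = 95
r_1 = 45
x0_2 = 250
y0_2 = 55
x1_2 = 280
y1_2 = 145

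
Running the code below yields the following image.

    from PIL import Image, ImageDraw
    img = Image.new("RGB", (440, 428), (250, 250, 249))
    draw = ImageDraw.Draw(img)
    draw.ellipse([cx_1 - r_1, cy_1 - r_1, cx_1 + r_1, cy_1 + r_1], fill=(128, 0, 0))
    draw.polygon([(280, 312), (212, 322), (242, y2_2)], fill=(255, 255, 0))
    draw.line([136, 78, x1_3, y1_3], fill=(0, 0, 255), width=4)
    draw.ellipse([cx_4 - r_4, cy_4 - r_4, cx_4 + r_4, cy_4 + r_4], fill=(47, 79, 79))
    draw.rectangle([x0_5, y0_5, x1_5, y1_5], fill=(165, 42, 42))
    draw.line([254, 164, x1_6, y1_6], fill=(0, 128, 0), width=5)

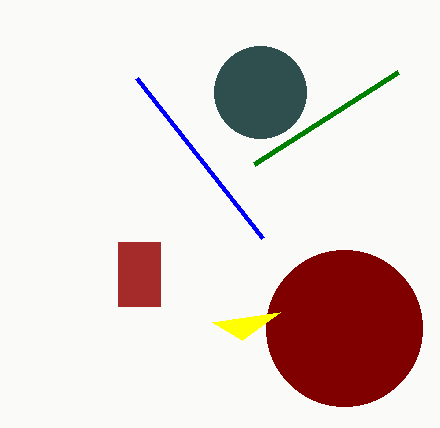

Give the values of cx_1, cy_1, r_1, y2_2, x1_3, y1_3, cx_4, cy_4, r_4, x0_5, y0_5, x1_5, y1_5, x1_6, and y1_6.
cx_1 = 344; cy_1 = 328; r_1 = 78; y2_2 = 340; x1_3 = 262; y1_3 = 238; cx_4 = 260; cy_4 = 92; r_4 = 46; x0_5 = 118; y0_5 = 242; x1_5 = 160; y1_5 = 306; x1_6 = 398; y1_6 = 72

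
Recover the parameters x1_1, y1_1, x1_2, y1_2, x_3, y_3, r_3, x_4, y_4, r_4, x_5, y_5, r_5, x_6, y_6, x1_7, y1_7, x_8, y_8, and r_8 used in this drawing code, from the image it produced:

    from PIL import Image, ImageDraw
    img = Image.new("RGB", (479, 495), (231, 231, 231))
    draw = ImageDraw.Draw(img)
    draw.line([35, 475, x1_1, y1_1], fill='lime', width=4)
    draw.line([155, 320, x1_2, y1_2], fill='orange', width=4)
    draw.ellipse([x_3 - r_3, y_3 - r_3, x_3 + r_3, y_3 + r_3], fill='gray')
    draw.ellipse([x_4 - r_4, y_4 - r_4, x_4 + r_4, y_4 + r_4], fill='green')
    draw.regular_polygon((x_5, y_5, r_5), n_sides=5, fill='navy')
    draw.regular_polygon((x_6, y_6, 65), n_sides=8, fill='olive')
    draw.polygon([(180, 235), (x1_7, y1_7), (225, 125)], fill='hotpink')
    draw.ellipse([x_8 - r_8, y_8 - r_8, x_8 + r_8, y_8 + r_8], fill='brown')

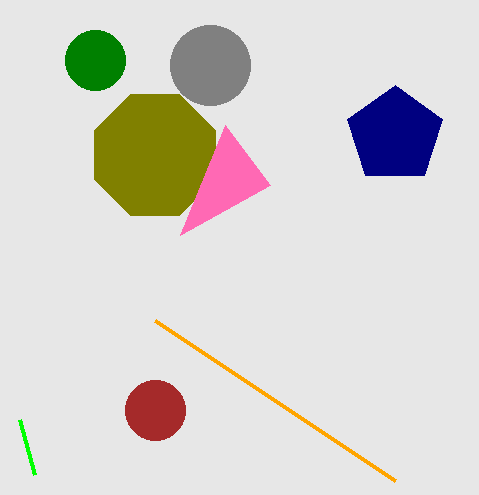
x1_1 = 20
y1_1 = 420
x1_2 = 395
y1_2 = 480
x_3 = 210
y_3 = 65
r_3 = 40
x_4 = 95
y_4 = 60
r_4 = 30
x_5 = 395
y_5 = 135
r_5 = 50
x_6 = 155
y_6 = 155
x1_7 = 270
y1_7 = 185
x_8 = 155
y_8 = 410
r_8 = 30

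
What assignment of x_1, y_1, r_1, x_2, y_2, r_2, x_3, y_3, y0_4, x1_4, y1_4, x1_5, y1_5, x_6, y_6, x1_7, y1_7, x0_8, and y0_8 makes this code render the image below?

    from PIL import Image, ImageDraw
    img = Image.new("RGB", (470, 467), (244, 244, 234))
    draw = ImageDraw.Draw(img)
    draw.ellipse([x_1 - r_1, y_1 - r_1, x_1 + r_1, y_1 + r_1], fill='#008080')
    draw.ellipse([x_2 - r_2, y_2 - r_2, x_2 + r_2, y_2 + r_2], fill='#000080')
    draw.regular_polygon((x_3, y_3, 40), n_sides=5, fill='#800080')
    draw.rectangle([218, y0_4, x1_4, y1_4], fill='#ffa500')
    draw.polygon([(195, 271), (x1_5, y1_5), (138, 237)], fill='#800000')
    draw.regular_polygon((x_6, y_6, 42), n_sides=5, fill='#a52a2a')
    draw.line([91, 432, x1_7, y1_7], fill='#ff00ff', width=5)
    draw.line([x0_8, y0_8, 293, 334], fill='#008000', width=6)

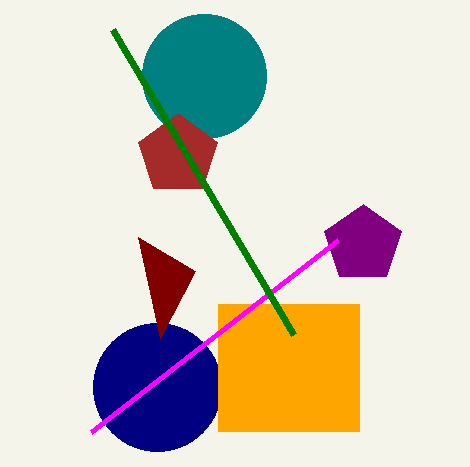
x_1 = 204
y_1 = 76
r_1 = 62
x_2 = 157
y_2 = 387
r_2 = 64
x_3 = 363
y_3 = 244
y0_4 = 304
x1_4 = 359
y1_4 = 431
x1_5 = 160
y1_5 = 338
x_6 = 178
y_6 = 155
x1_7 = 338
y1_7 = 240
x0_8 = 112
y0_8 = 29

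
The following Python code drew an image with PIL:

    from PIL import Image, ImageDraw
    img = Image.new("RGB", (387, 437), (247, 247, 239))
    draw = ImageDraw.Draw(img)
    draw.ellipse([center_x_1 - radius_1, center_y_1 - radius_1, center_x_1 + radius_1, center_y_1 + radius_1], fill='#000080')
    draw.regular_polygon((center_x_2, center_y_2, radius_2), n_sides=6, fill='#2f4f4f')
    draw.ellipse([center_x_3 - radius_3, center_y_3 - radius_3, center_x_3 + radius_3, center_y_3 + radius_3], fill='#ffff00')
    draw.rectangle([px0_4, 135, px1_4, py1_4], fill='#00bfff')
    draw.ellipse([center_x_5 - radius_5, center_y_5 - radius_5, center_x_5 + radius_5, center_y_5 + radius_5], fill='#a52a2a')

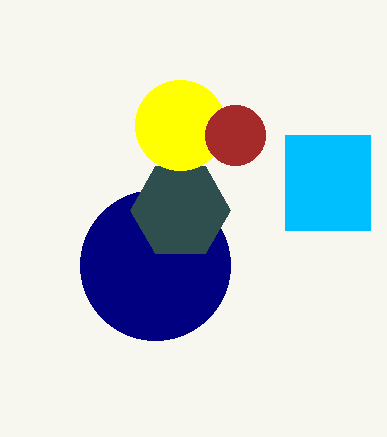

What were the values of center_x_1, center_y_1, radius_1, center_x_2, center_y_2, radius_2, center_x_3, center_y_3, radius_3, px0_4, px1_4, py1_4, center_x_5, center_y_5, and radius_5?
center_x_1 = 155, center_y_1 = 265, radius_1 = 75, center_x_2 = 180, center_y_2 = 210, radius_2 = 50, center_x_3 = 180, center_y_3 = 125, radius_3 = 45, px0_4 = 285, px1_4 = 370, py1_4 = 230, center_x_5 = 235, center_y_5 = 135, radius_5 = 30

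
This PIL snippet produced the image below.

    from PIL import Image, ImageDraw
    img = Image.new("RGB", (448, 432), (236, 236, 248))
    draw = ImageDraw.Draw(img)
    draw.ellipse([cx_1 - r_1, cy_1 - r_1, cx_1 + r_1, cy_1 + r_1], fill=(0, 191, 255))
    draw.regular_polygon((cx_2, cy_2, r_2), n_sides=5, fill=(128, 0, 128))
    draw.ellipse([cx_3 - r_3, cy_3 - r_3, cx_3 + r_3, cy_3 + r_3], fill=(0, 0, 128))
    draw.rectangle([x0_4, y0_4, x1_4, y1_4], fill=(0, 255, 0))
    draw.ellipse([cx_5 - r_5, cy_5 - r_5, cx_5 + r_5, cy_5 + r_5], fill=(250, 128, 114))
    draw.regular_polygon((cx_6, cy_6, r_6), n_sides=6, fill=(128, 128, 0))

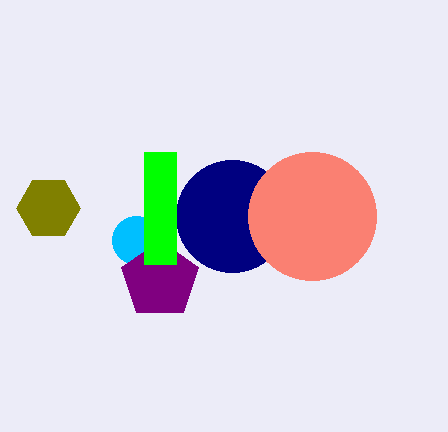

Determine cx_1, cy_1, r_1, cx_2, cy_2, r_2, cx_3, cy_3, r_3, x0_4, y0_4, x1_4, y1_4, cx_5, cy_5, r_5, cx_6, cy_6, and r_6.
cx_1 = 136, cy_1 = 240, r_1 = 24, cx_2 = 160, cy_2 = 280, r_2 = 40, cx_3 = 232, cy_3 = 216, r_3 = 56, x0_4 = 144, y0_4 = 152, x1_4 = 176, y1_4 = 264, cx_5 = 312, cy_5 = 216, r_5 = 64, cx_6 = 48, cy_6 = 208, r_6 = 32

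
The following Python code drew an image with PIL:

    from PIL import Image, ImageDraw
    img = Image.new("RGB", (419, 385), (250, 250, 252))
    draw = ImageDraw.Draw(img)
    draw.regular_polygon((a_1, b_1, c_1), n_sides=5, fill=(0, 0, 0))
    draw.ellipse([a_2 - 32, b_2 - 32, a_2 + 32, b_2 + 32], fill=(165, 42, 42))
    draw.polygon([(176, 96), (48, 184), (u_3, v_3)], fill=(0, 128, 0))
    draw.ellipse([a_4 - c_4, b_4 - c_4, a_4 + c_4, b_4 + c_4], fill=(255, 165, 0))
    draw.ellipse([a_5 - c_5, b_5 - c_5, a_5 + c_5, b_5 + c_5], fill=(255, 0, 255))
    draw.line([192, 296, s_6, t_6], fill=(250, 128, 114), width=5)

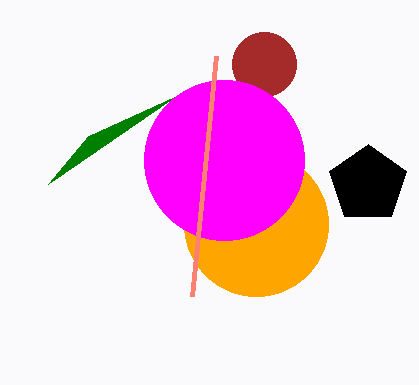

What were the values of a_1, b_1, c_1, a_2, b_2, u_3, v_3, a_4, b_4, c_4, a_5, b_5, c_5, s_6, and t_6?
a_1 = 368
b_1 = 184
c_1 = 40
a_2 = 264
b_2 = 64
u_3 = 88
v_3 = 136
a_4 = 256
b_4 = 224
c_4 = 72
a_5 = 224
b_5 = 160
c_5 = 80
s_6 = 216
t_6 = 56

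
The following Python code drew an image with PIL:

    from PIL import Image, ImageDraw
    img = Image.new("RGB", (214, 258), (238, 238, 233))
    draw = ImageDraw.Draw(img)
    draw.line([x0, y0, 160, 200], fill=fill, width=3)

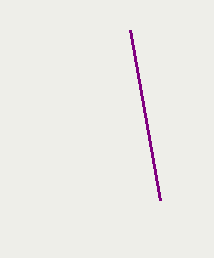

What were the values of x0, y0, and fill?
x0 = 130
y0 = 30
fill = 'purple'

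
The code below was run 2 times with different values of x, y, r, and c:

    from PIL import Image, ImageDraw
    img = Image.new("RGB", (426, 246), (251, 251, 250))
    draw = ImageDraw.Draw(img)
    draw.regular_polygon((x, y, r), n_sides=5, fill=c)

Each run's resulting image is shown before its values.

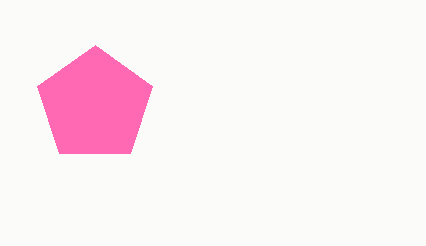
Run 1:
x = 95, y = 105, r = 60, c = 'hotpink'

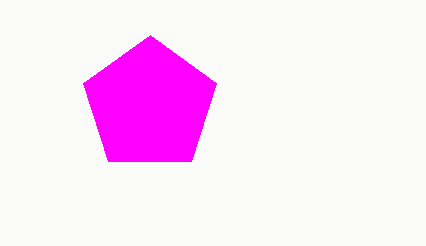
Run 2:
x = 150; y = 105; r = 70; c = 'magenta'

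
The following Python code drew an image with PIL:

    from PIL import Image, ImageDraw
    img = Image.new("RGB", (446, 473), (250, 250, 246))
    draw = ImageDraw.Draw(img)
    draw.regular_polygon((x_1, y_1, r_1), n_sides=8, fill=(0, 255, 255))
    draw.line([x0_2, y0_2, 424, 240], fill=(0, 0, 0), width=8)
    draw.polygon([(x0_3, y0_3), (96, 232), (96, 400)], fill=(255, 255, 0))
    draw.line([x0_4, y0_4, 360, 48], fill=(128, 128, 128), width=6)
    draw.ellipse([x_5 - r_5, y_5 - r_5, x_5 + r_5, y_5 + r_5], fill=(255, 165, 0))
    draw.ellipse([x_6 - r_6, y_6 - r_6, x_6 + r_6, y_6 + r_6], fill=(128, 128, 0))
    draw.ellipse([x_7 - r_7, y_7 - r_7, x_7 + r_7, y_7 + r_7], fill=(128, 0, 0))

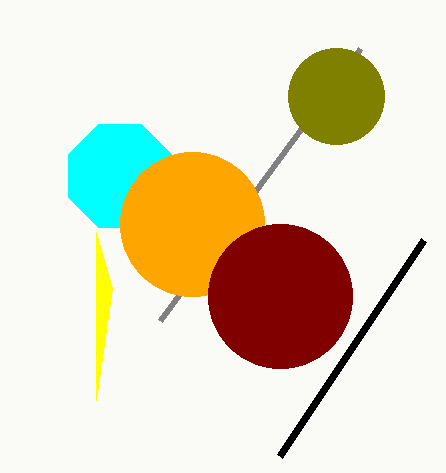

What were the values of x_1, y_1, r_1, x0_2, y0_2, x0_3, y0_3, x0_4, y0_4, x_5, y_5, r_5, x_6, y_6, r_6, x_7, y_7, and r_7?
x_1 = 120; y_1 = 176; r_1 = 56; x0_2 = 280; y0_2 = 456; x0_3 = 112; y0_3 = 288; x0_4 = 160; y0_4 = 320; x_5 = 192; y_5 = 224; r_5 = 72; x_6 = 336; y_6 = 96; r_6 = 48; x_7 = 280; y_7 = 296; r_7 = 72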